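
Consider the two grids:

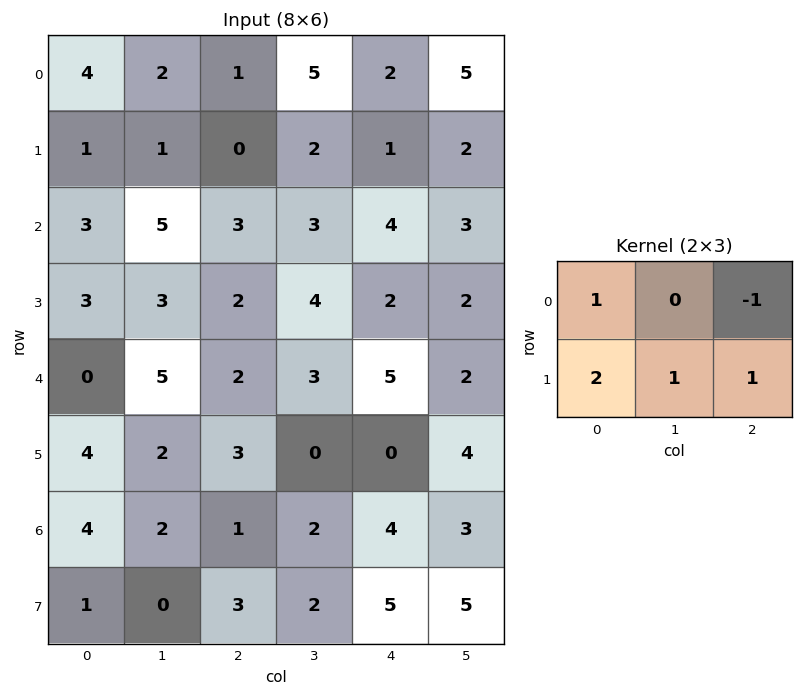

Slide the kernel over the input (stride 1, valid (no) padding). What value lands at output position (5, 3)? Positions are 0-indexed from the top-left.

The receptive field on the input at this output position is [0 0 4 / 2 4 3]. Elementwise product with the kernel and sum: 0·1 + 4·-1 + 2·2 + 4·1 + 3·1.

7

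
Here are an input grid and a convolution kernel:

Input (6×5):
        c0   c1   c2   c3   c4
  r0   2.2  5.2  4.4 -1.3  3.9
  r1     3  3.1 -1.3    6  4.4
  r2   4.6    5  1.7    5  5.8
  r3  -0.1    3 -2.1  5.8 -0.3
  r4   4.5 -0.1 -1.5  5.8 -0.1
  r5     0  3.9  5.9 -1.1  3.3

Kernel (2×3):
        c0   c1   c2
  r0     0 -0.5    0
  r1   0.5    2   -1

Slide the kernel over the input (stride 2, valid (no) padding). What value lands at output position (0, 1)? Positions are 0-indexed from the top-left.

The receptive field on the input at this output position is [4.4 -1.3 3.9 / -1.3 6 4.4]. Elementwise product with the kernel and sum: -1.3·-0.5 + -1.3·0.5 + 6·2 + 4.4·-1.

7.6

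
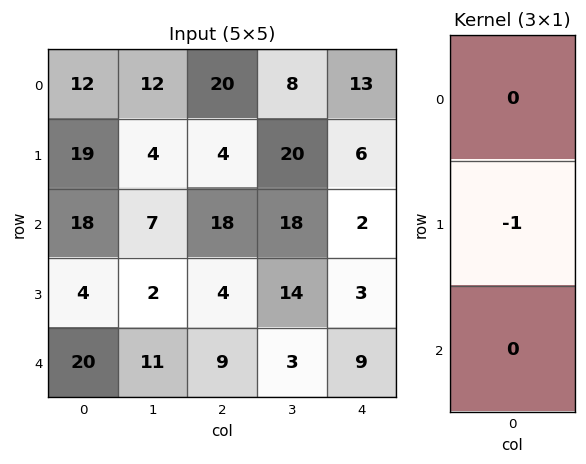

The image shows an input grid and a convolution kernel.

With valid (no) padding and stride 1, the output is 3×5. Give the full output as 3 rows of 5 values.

Output[0,0]: The receptive field on the input at this output position is [12 / 19 / 18]. Elementwise product with the kernel and sum: 19·-1.

-19 -4 -4 -20 -6
-18 -7 -18 -18 -2
-4 -2 -4 -14 -3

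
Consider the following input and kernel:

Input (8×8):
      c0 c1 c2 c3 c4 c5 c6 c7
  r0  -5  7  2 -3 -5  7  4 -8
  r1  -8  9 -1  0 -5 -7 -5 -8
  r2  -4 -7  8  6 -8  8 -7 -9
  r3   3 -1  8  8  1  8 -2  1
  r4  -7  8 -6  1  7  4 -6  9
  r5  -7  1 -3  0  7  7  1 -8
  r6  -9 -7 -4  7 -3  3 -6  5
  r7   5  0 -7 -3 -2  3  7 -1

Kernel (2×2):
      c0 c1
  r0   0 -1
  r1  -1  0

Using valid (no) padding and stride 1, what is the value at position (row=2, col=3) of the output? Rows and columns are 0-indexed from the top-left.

The receptive field on the input at this output position is [6 -8 / 8 1]. Elementwise product with the kernel and sum: -8·-1 + 8·-1.

0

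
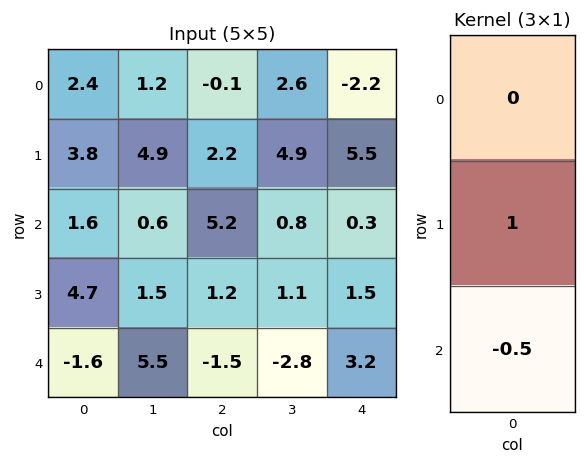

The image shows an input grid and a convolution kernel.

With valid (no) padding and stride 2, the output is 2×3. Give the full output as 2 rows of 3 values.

3 -0.4 5.35
5.5 1.95 -0.1

Output[0,0]: The receptive field on the input at this output position is [2.4 / 3.8 / 1.6]. Elementwise product with the kernel and sum: 3.8·1 + 1.6·-0.5.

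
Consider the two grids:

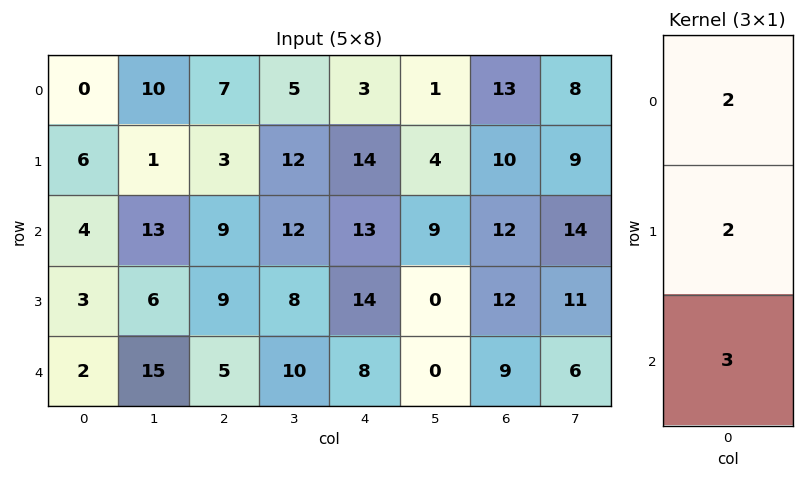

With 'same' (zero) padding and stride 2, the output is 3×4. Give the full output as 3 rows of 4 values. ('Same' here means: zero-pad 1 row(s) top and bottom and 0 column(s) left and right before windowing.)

Output[0,0]: The receptive field on the zero-padded input at this output position is [0 / 0 / 6]. Elementwise product with the kernel and sum: 0·2 + 0·2 + 6·3.
Output[0,1]: The receptive field on the zero-padded input at this output position is [0 / 7 / 3]. Elementwise product with the kernel and sum: 0·2 + 7·2 + 3·3.

18 23 48 56
29 51 96 80
10 28 44 42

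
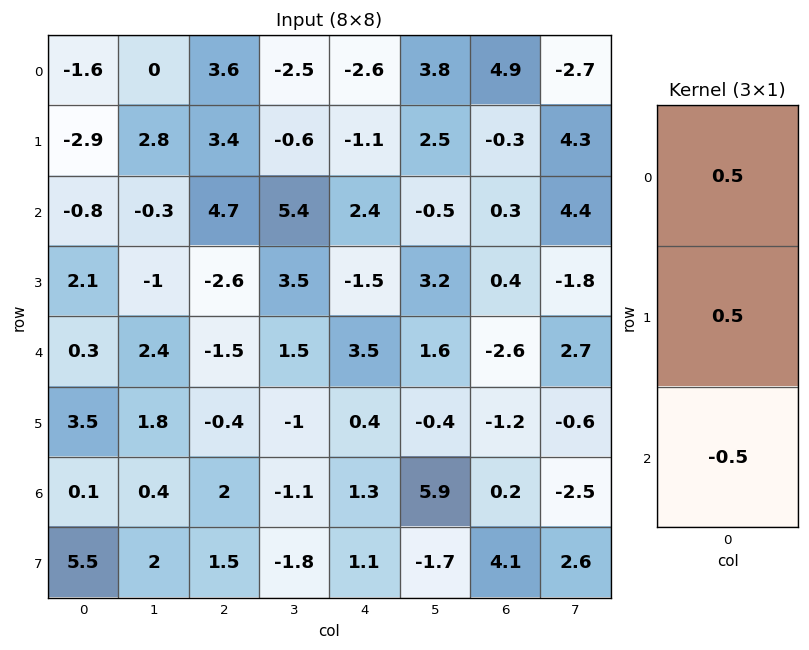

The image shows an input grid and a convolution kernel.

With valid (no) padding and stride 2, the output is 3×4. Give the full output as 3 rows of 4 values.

Output[0,0]: The receptive field on the input at this output position is [-1.6 / -2.9 / -0.8]. Elementwise product with the kernel and sum: -1.6·0.5 + -2.9·0.5 + -0.8·-0.5.

-1.85 1.15 -3.05 2.15
0.5 1.8 -1.3 1.65
1.85 -1.95 1.3 -2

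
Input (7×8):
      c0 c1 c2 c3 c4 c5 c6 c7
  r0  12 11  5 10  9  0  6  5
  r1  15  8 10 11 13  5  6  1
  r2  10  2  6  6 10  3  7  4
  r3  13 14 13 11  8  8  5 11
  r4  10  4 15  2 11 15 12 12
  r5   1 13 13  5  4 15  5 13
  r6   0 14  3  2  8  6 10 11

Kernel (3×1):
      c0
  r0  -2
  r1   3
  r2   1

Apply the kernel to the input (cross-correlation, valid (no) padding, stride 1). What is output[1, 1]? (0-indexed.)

4

The receptive field on the input at this output position is [8 / 2 / 14]. Elementwise product with the kernel and sum: 8·-2 + 2·3 + 14·1.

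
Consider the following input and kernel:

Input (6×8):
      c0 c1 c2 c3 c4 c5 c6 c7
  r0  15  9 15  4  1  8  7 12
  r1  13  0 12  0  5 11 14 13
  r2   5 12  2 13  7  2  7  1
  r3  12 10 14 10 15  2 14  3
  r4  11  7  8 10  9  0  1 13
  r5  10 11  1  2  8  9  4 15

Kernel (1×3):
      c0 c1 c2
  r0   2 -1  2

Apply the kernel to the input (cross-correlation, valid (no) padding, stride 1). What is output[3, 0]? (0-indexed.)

The receptive field on the input at this output position is [12 10 14]. Elementwise product with the kernel and sum: 12·2 + 10·-1 + 14·2.

42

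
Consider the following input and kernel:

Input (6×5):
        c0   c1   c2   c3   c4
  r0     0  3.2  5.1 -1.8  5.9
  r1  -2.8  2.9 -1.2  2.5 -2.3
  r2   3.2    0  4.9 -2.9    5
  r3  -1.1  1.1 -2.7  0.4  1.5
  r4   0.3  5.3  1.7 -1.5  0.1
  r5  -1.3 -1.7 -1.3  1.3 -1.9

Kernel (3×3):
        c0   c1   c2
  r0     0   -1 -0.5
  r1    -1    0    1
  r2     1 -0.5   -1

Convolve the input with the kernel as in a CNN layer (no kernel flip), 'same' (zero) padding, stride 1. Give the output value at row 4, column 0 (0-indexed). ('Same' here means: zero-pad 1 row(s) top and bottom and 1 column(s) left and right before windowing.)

8.2

The receptive field on the zero-padded input at this output position is [0 -1.1 1.1 / 0 0.3 5.3 / 0 -1.3 -1.7]. Elementwise product with the kernel and sum: -1.1·-1 + 1.1·-0.5 + 0·-1 + 5.3·1 + 0·1 + -1.3·-0.5 + -1.7·-1.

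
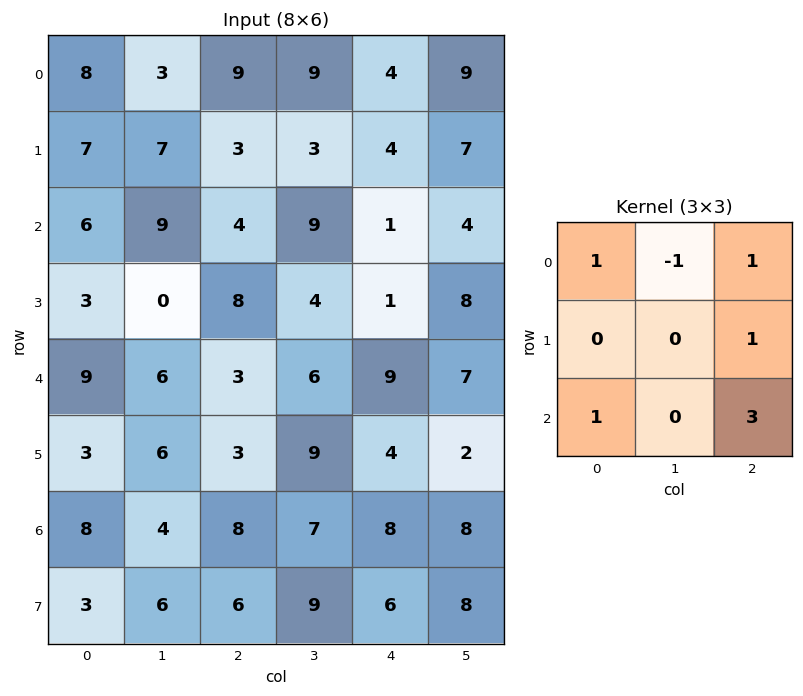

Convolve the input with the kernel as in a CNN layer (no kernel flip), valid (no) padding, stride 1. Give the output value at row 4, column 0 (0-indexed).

The receptive field on the input at this output position is [9 6 3 / 3 6 3 / 8 4 8]. Elementwise product with the kernel and sum: 9·1 + 6·-1 + 3·1 + 3·1 + 8·1 + 8·3.

41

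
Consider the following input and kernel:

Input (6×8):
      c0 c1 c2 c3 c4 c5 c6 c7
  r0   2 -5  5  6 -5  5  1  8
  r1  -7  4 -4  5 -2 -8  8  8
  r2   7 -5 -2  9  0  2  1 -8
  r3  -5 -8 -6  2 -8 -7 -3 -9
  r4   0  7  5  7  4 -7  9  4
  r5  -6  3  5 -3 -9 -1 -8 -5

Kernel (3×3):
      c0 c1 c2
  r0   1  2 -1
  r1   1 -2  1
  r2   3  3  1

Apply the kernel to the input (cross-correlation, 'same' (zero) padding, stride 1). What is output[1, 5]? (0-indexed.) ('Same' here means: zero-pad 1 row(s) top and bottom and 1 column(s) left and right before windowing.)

The receptive field on the zero-padded input at this output position is [-5 5 1 / -2 -8 8 / 0 2 1]. Elementwise product with the kernel and sum: -5·1 + 5·2 + 1·-1 + -2·1 + -8·-2 + 8·1 + 0·3 + 2·3 + 1·1.

33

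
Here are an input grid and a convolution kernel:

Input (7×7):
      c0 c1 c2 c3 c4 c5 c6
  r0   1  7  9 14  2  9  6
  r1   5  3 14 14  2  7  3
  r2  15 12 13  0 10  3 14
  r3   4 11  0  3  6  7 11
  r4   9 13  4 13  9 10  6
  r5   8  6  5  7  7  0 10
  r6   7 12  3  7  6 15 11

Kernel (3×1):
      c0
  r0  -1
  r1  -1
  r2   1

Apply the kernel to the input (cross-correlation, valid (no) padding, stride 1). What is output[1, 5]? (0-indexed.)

-3

The receptive field on the input at this output position is [7 / 3 / 7]. Elementwise product with the kernel and sum: 7·-1 + 3·-1 + 7·1.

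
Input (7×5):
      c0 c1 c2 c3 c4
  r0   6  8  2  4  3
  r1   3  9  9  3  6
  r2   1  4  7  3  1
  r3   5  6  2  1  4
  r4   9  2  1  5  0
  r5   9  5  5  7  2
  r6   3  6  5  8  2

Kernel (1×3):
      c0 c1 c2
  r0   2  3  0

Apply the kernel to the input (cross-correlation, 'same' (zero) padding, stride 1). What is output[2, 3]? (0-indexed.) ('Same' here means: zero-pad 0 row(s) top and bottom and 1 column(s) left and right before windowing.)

23

The receptive field on the zero-padded input at this output position is [7 3 1]. Elementwise product with the kernel and sum: 7·2 + 3·3.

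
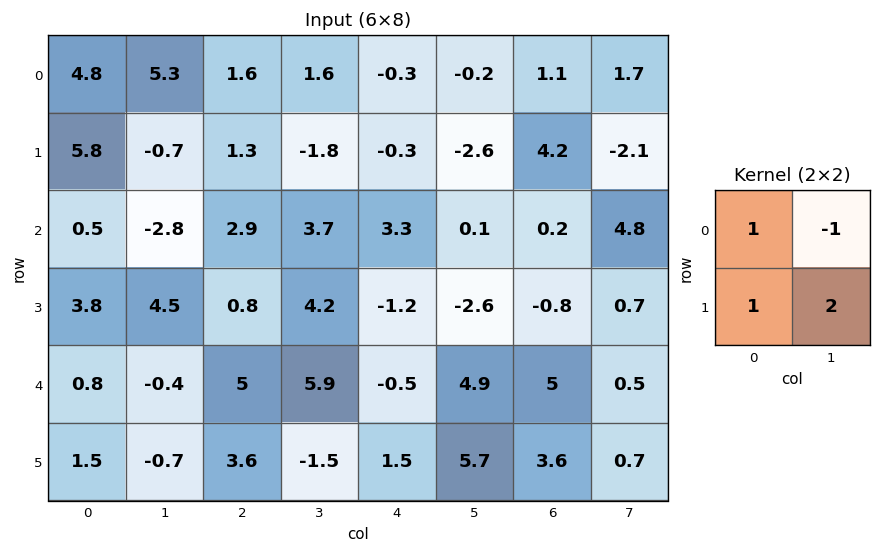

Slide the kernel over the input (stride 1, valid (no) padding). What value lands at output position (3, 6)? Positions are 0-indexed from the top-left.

4.5

The receptive field on the input at this output position is [-0.8 0.7 / 5 0.5]. Elementwise product with the kernel and sum: -0.8·1 + 0.7·-1 + 5·1 + 0.5·2.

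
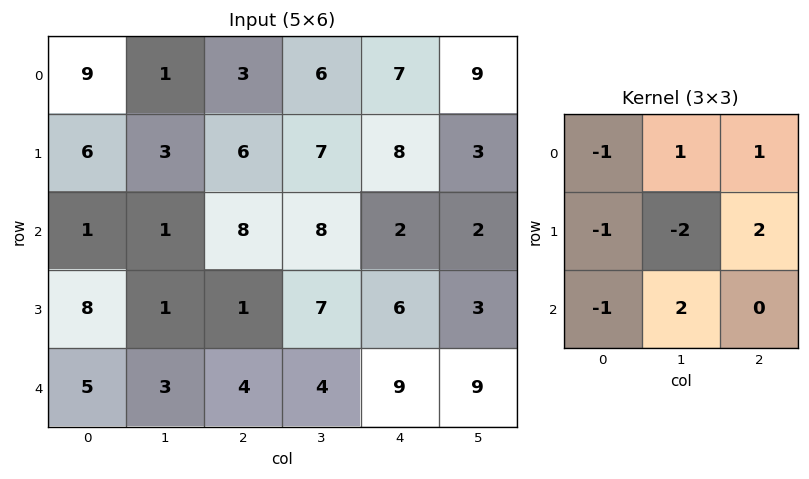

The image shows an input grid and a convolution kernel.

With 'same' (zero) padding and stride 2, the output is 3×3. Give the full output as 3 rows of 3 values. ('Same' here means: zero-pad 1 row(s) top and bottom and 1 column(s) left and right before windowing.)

-4 14 7
25 10 1
5 4 -2

Output[0,0]: The receptive field on the zero-padded input at this output position is [0 0 0 / 0 9 1 / 0 6 3]. Elementwise product with the kernel and sum: 0·-1 + 0·1 + 0·1 + 0·-1 + 9·-2 + 1·2 + 0·-1 + 6·2.
Output[0,1]: The receptive field on the zero-padded input at this output position is [0 0 0 / 1 3 6 / 3 6 7]. Elementwise product with the kernel and sum: 0·-1 + 0·1 + 0·1 + 1·-1 + 3·-2 + 6·2 + 3·-1 + 6·2.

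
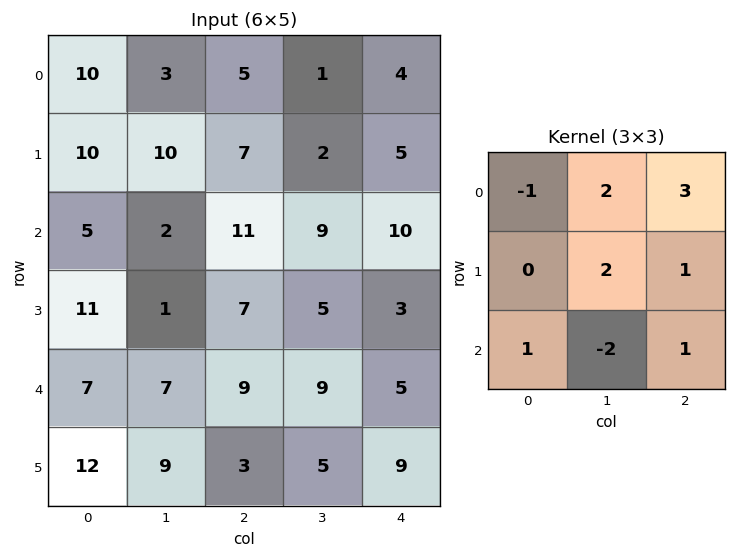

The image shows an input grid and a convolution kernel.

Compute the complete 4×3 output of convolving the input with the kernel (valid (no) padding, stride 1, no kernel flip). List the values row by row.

Output[0,0]: The receptive field on the input at this output position is [10 3 5 / 10 10 7 / 5 2 11]. Elementwise product with the kernel and sum: 10·-1 + 3·2 + 5·3 + 10·2 + 7·1 + 5·1 + 2·-2 + 11·1.
Output[0,1]: The receptive field on the input at this output position is [3 5 1 / 10 7 2 / 2 11 9]. Elementwise product with the kernel and sum: 3·-1 + 5·2 + 1·3 + 7·2 + 2·1 + 2·1 + 11·-2 + 9·1.

50 15 21
62 33 40
43 64 46
32 63 37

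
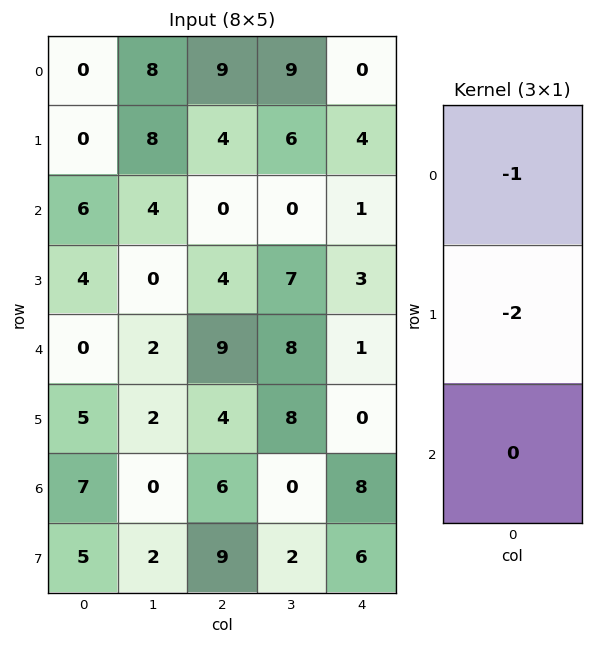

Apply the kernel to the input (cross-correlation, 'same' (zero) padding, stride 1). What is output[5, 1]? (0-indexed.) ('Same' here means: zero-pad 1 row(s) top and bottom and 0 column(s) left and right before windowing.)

-6

The receptive field on the zero-padded input at this output position is [2 / 2 / 0]. Elementwise product with the kernel and sum: 2·-1 + 2·-2.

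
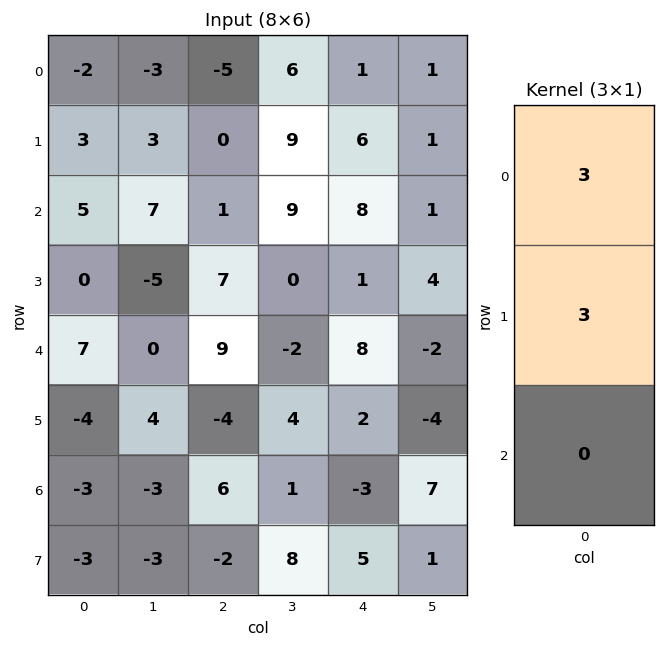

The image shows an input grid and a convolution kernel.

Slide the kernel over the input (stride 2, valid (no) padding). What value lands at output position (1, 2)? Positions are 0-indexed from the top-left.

27

The receptive field on the input at this output position is [8 / 1 / 8]. Elementwise product with the kernel and sum: 8·3 + 1·3.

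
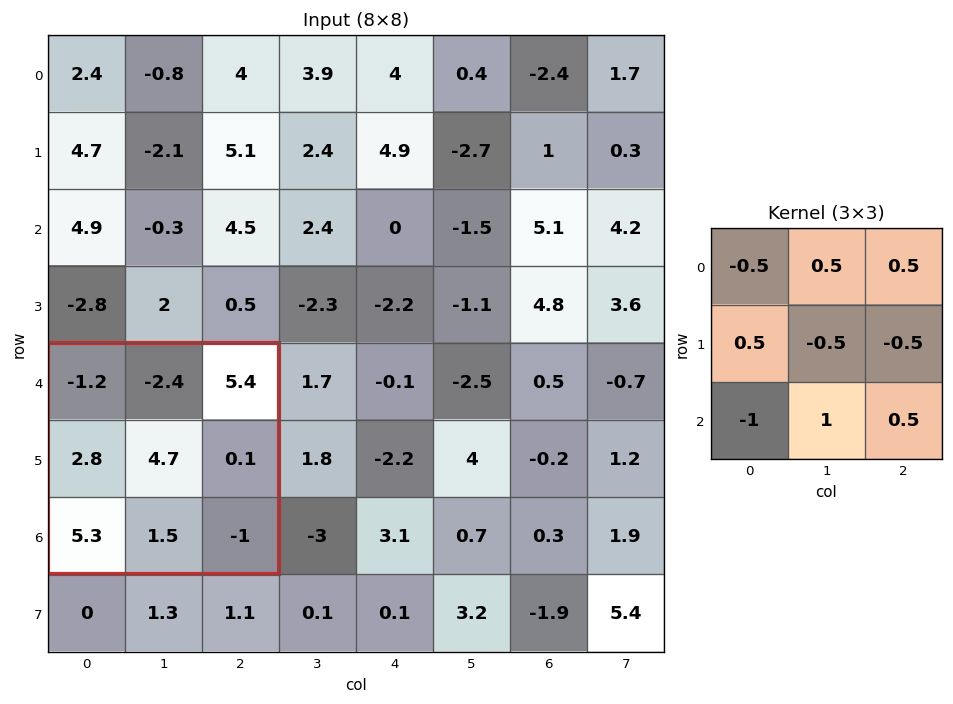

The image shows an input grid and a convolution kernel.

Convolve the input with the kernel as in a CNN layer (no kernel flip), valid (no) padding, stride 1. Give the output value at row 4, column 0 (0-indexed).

-3.2

The receptive field on the input at this output position is [-1.2 -2.4 5.4 / 2.8 4.7 0.1 / 5.3 1.5 -1]. Elementwise product with the kernel and sum: -1.2·-0.5 + -2.4·0.5 + 5.4·0.5 + 2.8·0.5 + 4.7·-0.5 + 0.1·-0.5 + 5.3·-1 + 1.5·1 + -1·0.5.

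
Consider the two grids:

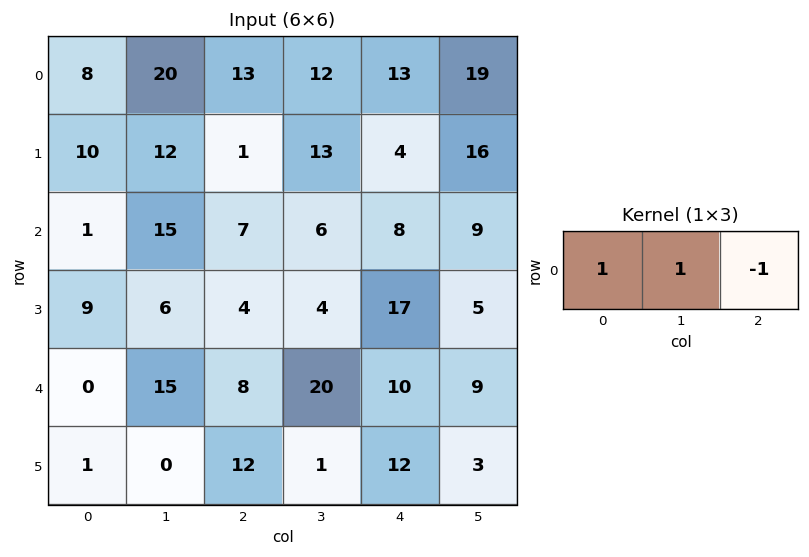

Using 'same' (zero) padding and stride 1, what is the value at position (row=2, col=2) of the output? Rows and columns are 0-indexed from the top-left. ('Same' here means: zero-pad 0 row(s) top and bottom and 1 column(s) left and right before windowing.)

16

The receptive field on the zero-padded input at this output position is [15 7 6]. Elementwise product with the kernel and sum: 15·1 + 7·1 + 6·-1.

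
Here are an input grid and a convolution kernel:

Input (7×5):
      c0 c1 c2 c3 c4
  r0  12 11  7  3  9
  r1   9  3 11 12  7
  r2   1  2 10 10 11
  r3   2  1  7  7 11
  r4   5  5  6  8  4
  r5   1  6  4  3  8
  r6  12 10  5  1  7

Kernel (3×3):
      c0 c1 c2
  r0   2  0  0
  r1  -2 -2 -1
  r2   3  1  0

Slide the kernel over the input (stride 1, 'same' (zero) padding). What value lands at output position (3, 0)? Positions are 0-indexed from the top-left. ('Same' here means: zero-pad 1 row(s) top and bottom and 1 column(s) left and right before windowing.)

The receptive field on the zero-padded input at this output position is [0 1 2 / 0 2 1 / 0 5 5]. Elementwise product with the kernel and sum: 0·2 + 0·-2 + 2·-2 + 1·-1 + 0·3 + 5·1.

0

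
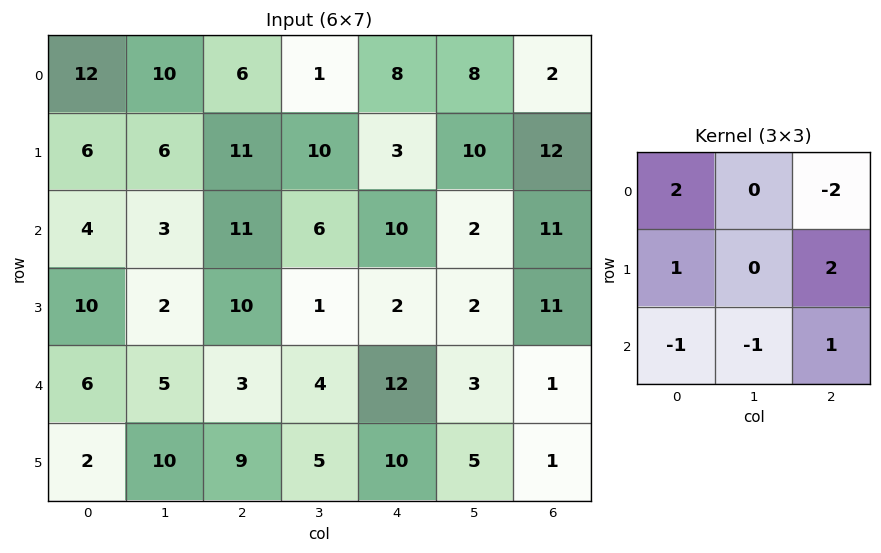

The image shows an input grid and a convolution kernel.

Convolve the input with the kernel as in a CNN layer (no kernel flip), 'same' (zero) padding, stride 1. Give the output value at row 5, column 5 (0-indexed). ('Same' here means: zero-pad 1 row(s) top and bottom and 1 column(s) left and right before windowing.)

34

The receptive field on the zero-padded input at this output position is [12 3 1 / 10 5 1 / 0 0 0]. Elementwise product with the kernel and sum: 12·2 + 1·-2 + 10·1 + 1·2 + 0·-1 + 0·-1 + 0·1.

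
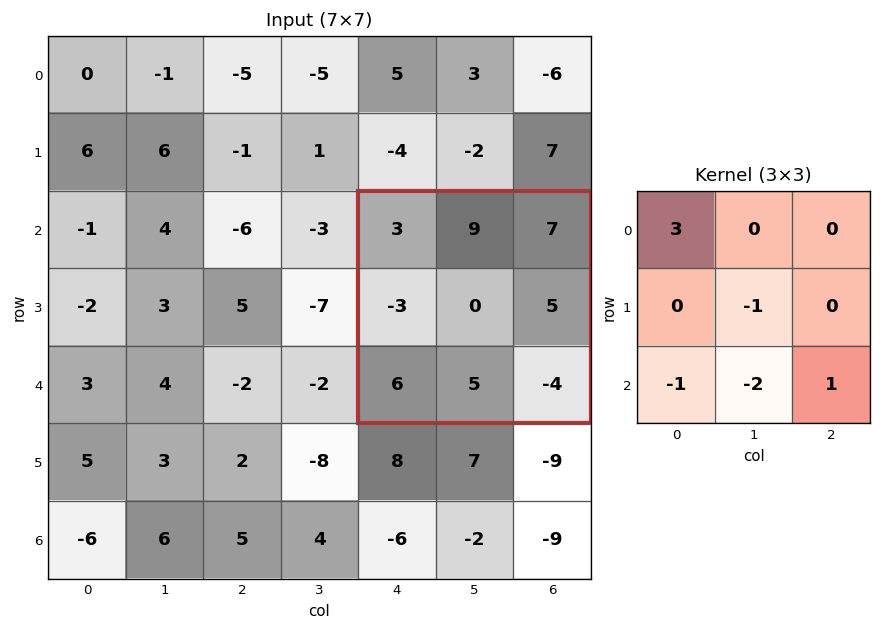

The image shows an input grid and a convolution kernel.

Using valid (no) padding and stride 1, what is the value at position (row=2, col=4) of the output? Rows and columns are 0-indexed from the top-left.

The receptive field on the input at this output position is [3 9 7 / -3 0 5 / 6 5 -4]. Elementwise product with the kernel and sum: 3·3 + 0·-1 + 6·-1 + 5·-2 + -4·1.

-11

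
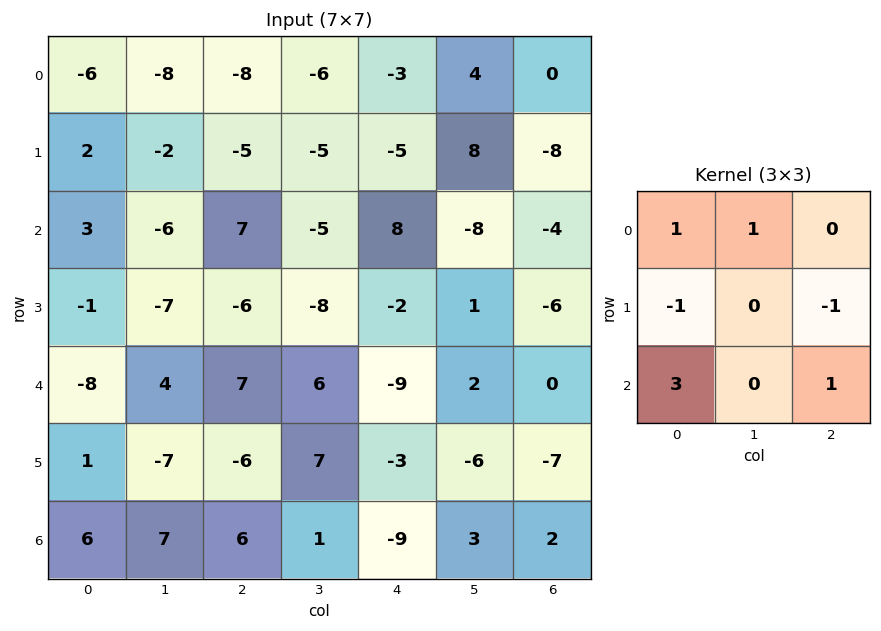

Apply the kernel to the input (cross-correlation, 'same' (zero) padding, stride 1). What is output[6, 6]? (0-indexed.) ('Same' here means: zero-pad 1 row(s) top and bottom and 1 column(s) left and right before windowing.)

-16

The receptive field on the zero-padded input at this output position is [-6 -7 0 / 3 2 0 / 0 0 0]. Elementwise product with the kernel and sum: -6·1 + -7·1 + 3·-1 + 0·-1 + 0·3 + 0·1.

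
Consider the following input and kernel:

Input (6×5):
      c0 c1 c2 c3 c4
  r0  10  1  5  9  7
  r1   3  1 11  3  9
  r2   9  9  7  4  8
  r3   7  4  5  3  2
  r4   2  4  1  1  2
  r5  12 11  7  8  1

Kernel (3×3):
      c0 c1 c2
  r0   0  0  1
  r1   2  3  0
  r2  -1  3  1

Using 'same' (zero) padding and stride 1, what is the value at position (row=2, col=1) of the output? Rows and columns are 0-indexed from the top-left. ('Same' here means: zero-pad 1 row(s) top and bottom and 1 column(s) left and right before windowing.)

The receptive field on the zero-padded input at this output position is [3 1 11 / 9 9 7 / 7 4 5]. Elementwise product with the kernel and sum: 11·1 + 9·2 + 9·3 + 7·-1 + 4·3 + 5·1.

66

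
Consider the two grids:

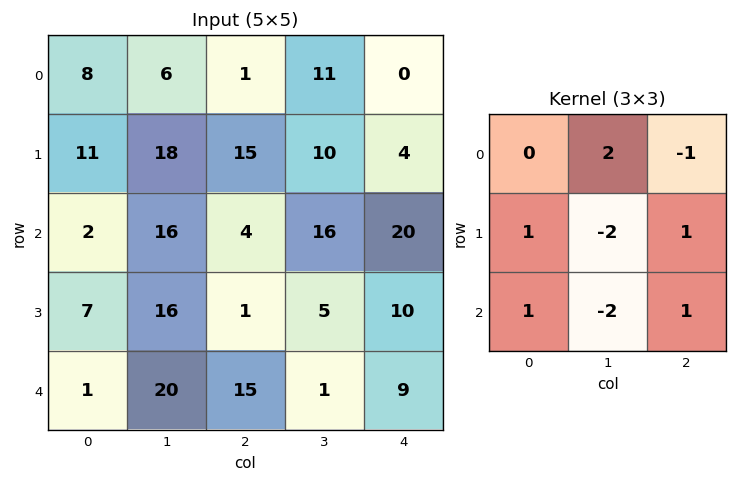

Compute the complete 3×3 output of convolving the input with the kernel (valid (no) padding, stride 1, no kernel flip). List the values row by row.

Output[0,0]: The receptive field on the input at this output position is [8 6 1 / 11 18 15 / 2 16 4]. Elementwise product with the kernel and sum: 6·2 + 1·-1 + 11·1 + 18·-2 + 15·1 + 2·1 + 16·-2 + 4·1.

-25 13 13
-29 63 9
-20 2 35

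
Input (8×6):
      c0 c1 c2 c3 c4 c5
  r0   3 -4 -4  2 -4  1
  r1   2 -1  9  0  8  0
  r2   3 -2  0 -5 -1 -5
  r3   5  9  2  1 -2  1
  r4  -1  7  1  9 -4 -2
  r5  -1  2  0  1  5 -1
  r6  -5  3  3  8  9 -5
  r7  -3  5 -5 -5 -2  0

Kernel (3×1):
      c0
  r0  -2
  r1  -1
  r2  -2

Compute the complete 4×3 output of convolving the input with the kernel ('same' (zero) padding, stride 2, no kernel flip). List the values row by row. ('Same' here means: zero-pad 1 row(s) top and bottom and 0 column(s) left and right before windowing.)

Output[0,0]: The receptive field on the zero-padded input at this output position is [0 / 3 / 2]. Elementwise product with the kernel and sum: 0·-2 + 3·-1 + 2·-2.

-7 -14 -12
-17 -22 -11
-7 -5 -2
13 7 -15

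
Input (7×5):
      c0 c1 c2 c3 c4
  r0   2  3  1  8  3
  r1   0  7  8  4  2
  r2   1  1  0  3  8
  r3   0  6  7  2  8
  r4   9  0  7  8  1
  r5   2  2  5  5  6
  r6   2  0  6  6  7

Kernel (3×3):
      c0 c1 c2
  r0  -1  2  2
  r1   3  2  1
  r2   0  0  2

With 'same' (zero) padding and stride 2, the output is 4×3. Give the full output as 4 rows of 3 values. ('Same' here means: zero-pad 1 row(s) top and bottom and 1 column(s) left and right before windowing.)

Output[0,0]: The receptive field on the zero-padded input at this output position is [0 0 0 / 0 2 3 / 0 0 7]. Elementwise product with the kernel and sum: 0·-1 + 0·2 + 0·2 + 0·3 + 2·2 + 3·1 + 7·2.
Output[0,1]: The receptive field on the zero-padded input at this output position is [0 0 0 / 3 1 8 / 7 8 4]. Elementwise product with the kernel and sum: 0·-1 + 0·2 + 0·2 + 3·3 + 1·2 + 8·1 + 4·2.

21 27 30
29 27 25
34 44 40
12 36 39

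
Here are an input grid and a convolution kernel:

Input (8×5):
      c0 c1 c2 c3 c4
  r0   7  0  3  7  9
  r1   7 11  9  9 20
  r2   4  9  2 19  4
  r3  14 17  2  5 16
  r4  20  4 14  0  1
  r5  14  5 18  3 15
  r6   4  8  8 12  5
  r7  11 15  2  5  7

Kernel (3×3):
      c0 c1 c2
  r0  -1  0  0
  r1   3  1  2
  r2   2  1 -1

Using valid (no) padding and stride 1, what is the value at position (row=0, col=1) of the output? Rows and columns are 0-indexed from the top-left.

The receptive field on the input at this output position is [0 3 7 / 11 9 9 / 9 2 19]. Elementwise product with the kernel and sum: 0·-1 + 11·3 + 9·1 + 9·2 + 9·2 + 2·1 + 19·-1.

61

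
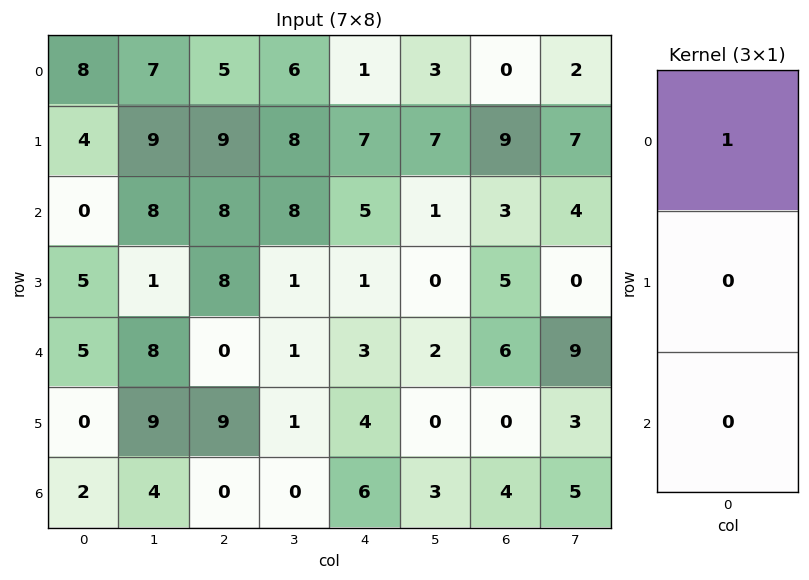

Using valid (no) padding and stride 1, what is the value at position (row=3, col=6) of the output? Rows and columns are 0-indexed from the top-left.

5

The receptive field on the input at this output position is [5 / 6 / 0]. Elementwise product with the kernel and sum: 5·1.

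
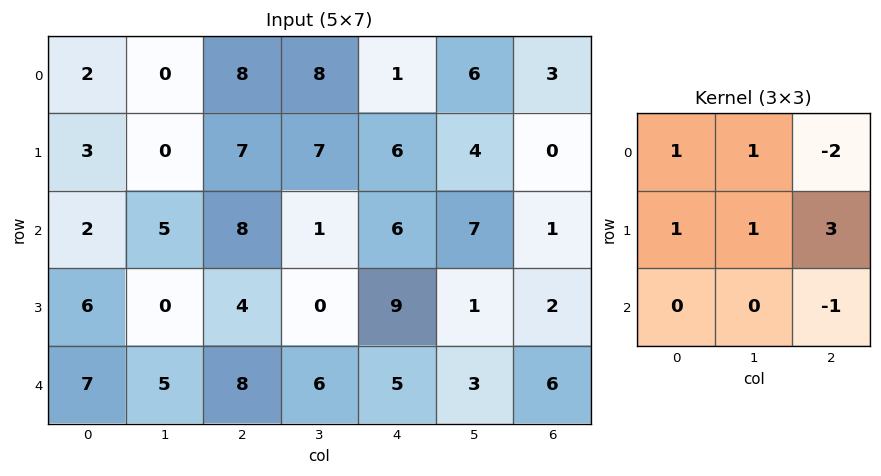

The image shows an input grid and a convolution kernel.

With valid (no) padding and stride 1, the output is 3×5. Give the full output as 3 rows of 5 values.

2 19 40 15 10
16 9 20 32 24
1 9 23 2 21

Output[0,0]: The receptive field on the input at this output position is [2 0 8 / 3 0 7 / 2 5 8]. Elementwise product with the kernel and sum: 2·1 + 0·1 + 8·-2 + 3·1 + 0·1 + 7·3 + 8·-1.
Output[0,1]: The receptive field on the input at this output position is [0 8 8 / 0 7 7 / 5 8 1]. Elementwise product with the kernel and sum: 0·1 + 8·1 + 8·-2 + 0·1 + 7·1 + 7·3 + 1·-1.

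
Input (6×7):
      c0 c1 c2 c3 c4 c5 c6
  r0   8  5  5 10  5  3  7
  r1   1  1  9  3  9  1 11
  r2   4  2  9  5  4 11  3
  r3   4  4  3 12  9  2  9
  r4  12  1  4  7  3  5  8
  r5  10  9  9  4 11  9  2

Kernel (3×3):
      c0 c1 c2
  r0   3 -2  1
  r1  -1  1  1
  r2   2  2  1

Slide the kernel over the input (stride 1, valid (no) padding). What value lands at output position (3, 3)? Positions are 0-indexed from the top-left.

60

The receptive field on the input at this output position is [12 9 2 / 7 3 5 / 4 11 9]. Elementwise product with the kernel and sum: 12·3 + 9·-2 + 2·1 + 7·-1 + 3·1 + 5·1 + 4·2 + 11·2 + 9·1.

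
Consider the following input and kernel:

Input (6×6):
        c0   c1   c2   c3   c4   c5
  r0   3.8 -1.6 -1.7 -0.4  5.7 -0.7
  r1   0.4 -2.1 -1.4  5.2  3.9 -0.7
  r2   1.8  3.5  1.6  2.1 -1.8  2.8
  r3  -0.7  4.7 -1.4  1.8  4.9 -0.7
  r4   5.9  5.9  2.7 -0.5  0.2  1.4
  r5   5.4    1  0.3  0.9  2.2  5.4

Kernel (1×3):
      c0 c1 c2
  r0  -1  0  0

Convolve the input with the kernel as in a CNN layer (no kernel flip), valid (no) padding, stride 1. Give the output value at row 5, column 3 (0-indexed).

The receptive field on the input at this output position is [0.9 2.2 5.4]. Elementwise product with the kernel and sum: 0.9·-1.

-0.9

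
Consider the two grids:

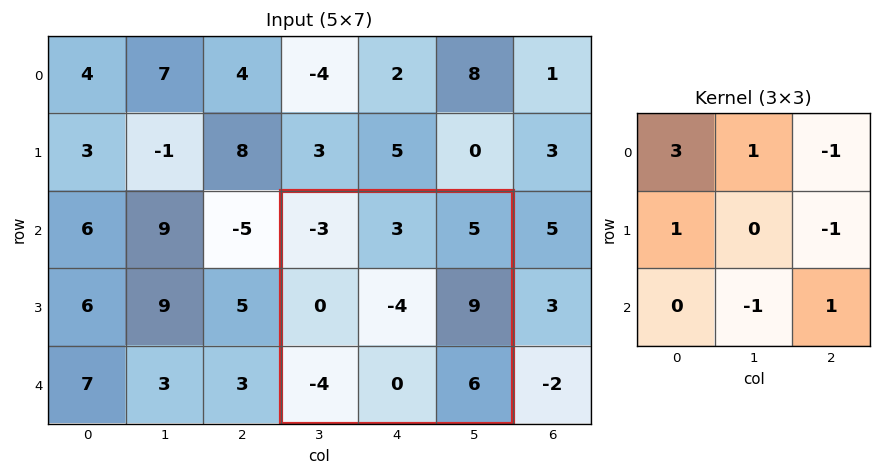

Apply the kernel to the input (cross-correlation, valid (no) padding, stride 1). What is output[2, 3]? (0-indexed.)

The receptive field on the input at this output position is [-3 3 5 / 0 -4 9 / -4 0 6]. Elementwise product with the kernel and sum: -3·3 + 3·1 + 5·-1 + 0·1 + 9·-1 + 0·-1 + 6·1.

-14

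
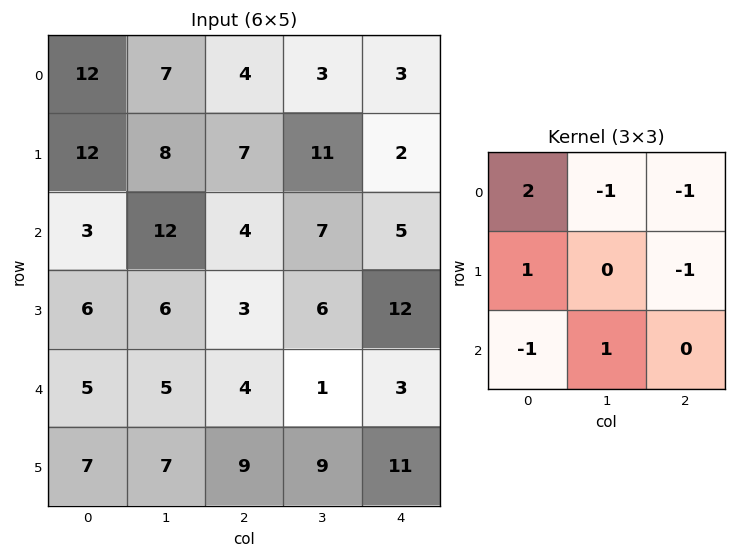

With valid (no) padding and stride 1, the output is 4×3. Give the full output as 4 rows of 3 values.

Output[0,0]: The receptive field on the input at this output position is [12 7 4 / 12 8 7 / 3 12 4]. Elementwise product with the kernel and sum: 12·2 + 7·-1 + 4·-1 + 12·1 + 7·-1 + 3·-1 + 12·1.

27 -4 10
8 0 3
-7 12 -16
4 9 -11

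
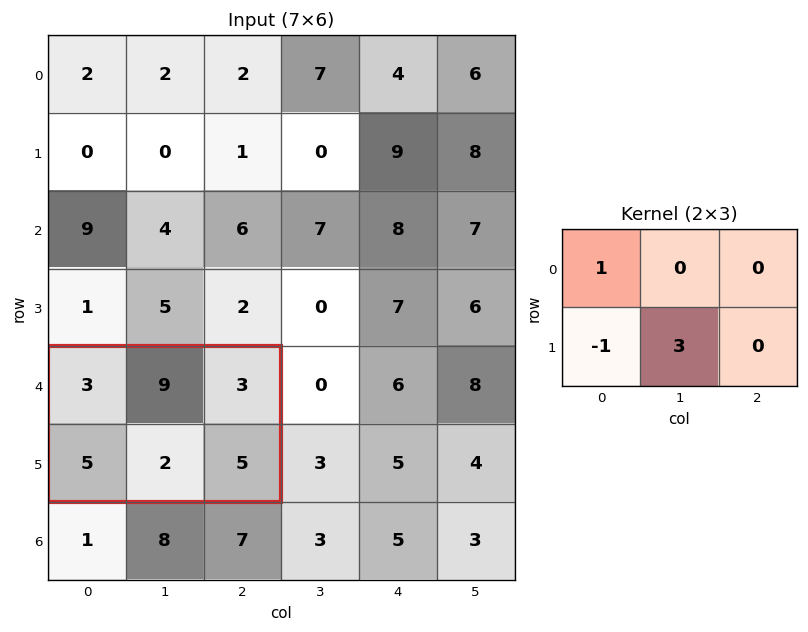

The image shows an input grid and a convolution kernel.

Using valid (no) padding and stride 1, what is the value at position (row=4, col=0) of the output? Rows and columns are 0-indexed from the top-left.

The receptive field on the input at this output position is [3 9 3 / 5 2 5]. Elementwise product with the kernel and sum: 3·1 + 5·-1 + 2·3.

4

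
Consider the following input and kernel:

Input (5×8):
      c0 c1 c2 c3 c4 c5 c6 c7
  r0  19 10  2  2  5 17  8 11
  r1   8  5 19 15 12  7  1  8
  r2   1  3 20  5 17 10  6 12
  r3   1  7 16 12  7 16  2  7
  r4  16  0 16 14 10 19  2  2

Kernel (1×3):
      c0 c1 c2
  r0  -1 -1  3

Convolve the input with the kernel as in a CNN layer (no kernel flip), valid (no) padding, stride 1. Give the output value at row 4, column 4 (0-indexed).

The receptive field on the input at this output position is [10 19 2]. Elementwise product with the kernel and sum: 10·-1 + 19·-1 + 2·3.

-23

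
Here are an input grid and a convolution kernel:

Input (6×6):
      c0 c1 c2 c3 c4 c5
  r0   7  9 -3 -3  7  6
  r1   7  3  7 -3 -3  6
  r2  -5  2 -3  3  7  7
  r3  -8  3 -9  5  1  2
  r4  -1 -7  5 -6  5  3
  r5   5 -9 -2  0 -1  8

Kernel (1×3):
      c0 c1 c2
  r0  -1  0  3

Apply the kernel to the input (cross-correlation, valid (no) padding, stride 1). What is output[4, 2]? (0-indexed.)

The receptive field on the input at this output position is [5 -6 5]. Elementwise product with the kernel and sum: 5·-1 + 5·3.

10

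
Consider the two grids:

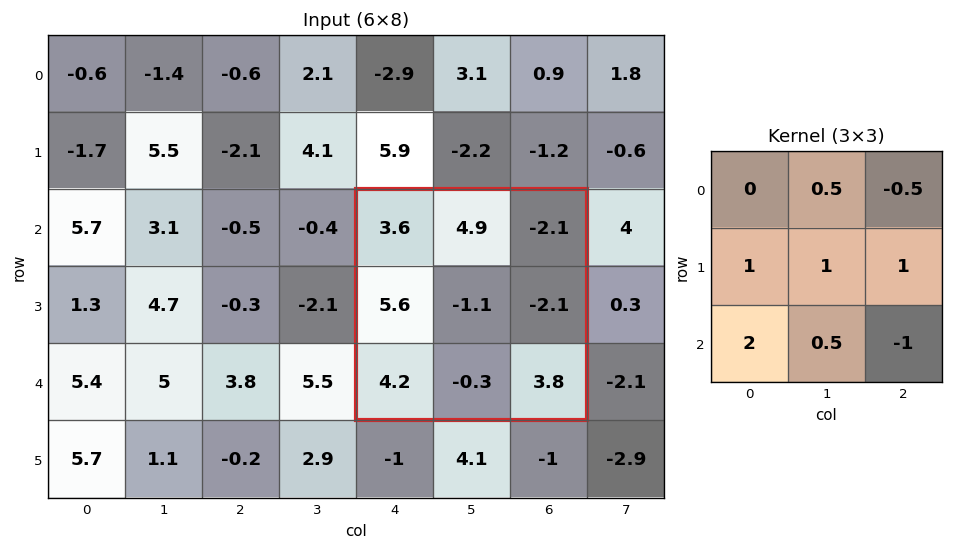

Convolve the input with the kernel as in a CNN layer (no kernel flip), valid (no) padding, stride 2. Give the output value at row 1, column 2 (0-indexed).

10.35

The receptive field on the input at this output position is [3.6 4.9 -2.1 / 5.6 -1.1 -2.1 / 4.2 -0.3 3.8]. Elementwise product with the kernel and sum: 4.9·0.5 + -2.1·-0.5 + 5.6·1 + -1.1·1 + -2.1·1 + 4.2·2 + -0.3·0.5 + 3.8·-1.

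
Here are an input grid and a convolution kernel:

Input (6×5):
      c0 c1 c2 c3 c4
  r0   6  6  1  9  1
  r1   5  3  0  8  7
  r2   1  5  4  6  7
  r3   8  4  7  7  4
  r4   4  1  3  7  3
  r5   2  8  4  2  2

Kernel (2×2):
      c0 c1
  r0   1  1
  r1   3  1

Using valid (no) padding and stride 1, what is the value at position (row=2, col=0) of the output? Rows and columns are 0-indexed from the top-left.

34

The receptive field on the input at this output position is [1 5 / 8 4]. Elementwise product with the kernel and sum: 1·1 + 5·1 + 8·3 + 4·1.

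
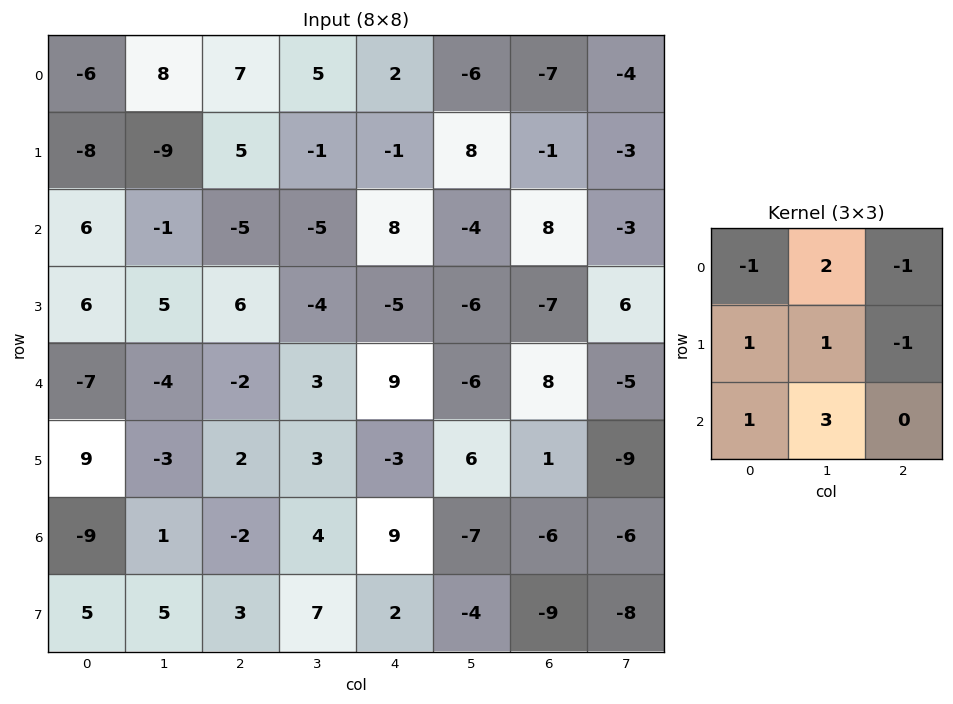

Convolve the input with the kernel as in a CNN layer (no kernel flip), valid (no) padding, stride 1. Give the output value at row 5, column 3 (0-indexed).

18

The receptive field on the input at this output position is [3 -3 6 / 4 9 -7 / 7 2 -4]. Elementwise product with the kernel and sum: 3·-1 + -3·2 + 6·-1 + 4·1 + 9·1 + -7·-1 + 7·1 + 2·3.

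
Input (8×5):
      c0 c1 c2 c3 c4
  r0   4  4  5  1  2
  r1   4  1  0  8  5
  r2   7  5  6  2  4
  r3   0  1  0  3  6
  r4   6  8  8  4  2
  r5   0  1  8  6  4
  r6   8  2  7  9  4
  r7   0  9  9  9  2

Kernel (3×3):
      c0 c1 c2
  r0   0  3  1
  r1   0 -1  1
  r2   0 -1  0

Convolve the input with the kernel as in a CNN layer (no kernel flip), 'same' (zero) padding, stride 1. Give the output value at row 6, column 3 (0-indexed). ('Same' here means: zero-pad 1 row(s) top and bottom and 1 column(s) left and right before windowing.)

8

The receptive field on the zero-padded input at this output position is [8 6 4 / 7 9 4 / 9 9 2]. Elementwise product with the kernel and sum: 6·3 + 4·1 + 9·-1 + 4·1 + 9·-1.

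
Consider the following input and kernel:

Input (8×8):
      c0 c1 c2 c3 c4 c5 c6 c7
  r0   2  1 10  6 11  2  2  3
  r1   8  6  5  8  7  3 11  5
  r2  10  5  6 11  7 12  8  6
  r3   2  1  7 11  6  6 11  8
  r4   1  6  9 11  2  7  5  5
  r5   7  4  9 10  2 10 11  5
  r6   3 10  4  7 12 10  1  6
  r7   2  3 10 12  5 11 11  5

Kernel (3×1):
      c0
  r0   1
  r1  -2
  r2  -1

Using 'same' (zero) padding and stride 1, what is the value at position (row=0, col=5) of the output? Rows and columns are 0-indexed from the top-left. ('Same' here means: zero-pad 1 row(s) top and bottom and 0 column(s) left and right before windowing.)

The receptive field on the zero-padded input at this output position is [0 / 2 / 3]. Elementwise product with the kernel and sum: 0·1 + 2·-2 + 3·-1.

-7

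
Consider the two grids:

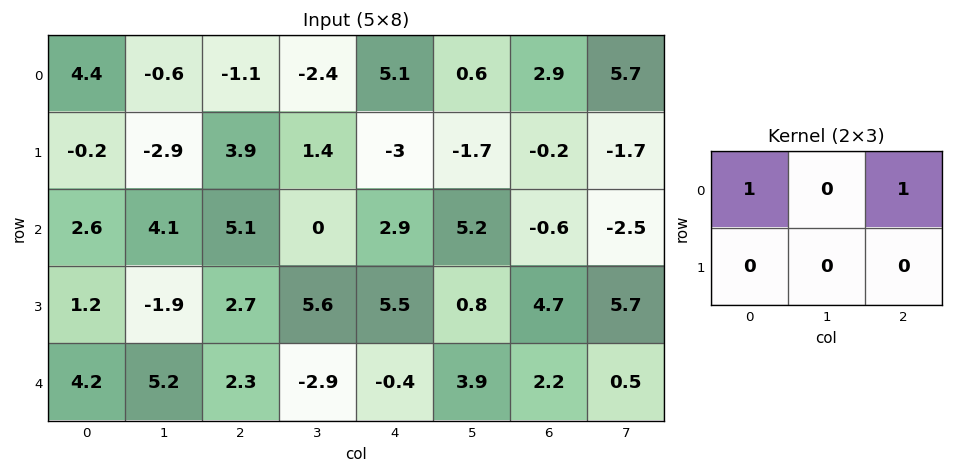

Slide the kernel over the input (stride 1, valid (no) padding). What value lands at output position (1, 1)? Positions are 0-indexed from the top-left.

-1.5

The receptive field on the input at this output position is [-2.9 3.9 1.4 / 4.1 5.1 0]. Elementwise product with the kernel and sum: -2.9·1 + 1.4·1.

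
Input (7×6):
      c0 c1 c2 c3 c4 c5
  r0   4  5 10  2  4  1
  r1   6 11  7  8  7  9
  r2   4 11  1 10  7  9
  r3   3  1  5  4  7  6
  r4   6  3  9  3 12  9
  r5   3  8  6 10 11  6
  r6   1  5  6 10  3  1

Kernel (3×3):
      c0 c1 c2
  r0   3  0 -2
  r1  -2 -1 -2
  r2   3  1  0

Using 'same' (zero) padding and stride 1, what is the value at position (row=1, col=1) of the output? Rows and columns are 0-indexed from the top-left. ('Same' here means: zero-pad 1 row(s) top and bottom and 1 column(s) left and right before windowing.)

-22

The receptive field on the zero-padded input at this output position is [4 5 10 / 6 11 7 / 4 11 1]. Elementwise product with the kernel and sum: 4·3 + 10·-2 + 6·-2 + 11·-1 + 7·-2 + 4·3 + 11·1.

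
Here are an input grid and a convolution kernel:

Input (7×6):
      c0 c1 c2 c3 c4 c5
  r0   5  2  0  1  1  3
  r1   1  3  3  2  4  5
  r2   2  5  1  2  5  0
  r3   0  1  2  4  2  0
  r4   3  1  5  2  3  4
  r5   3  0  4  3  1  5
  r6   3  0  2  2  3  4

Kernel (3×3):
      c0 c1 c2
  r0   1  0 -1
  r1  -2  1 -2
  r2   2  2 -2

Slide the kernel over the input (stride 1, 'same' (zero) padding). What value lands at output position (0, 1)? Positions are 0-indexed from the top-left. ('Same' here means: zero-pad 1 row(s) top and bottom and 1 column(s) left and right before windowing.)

-6

The receptive field on the zero-padded input at this output position is [0 0 0 / 5 2 0 / 1 3 3]. Elementwise product with the kernel and sum: 0·1 + 0·-1 + 5·-2 + 2·1 + 0·-2 + 1·2 + 3·2 + 3·-2.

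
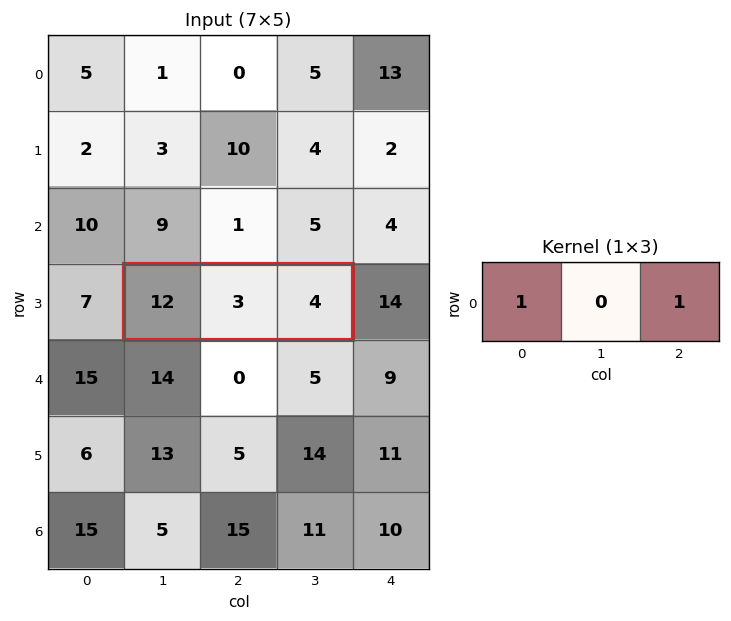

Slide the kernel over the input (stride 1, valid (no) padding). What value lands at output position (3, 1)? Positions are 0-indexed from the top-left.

16

The receptive field on the input at this output position is [12 3 4]. Elementwise product with the kernel and sum: 12·1 + 4·1.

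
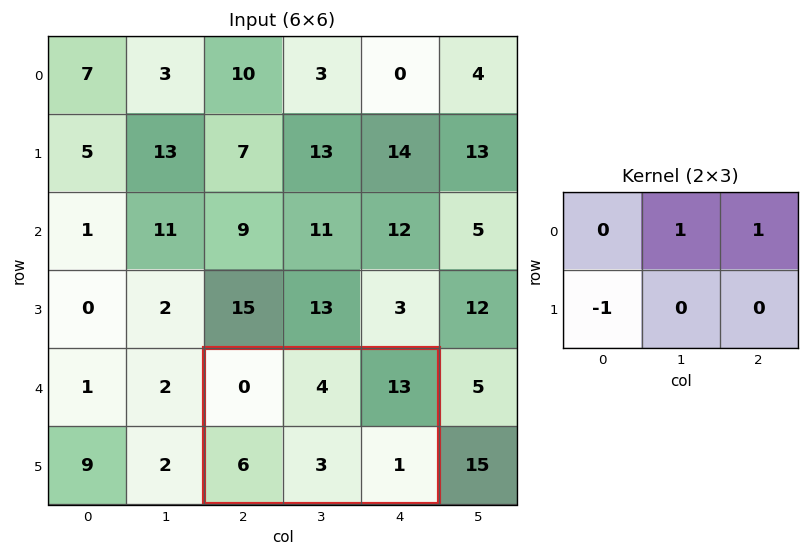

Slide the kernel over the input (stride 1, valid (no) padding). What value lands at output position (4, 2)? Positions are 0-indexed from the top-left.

11

The receptive field on the input at this output position is [0 4 13 / 6 3 1]. Elementwise product with the kernel and sum: 4·1 + 13·1 + 6·-1.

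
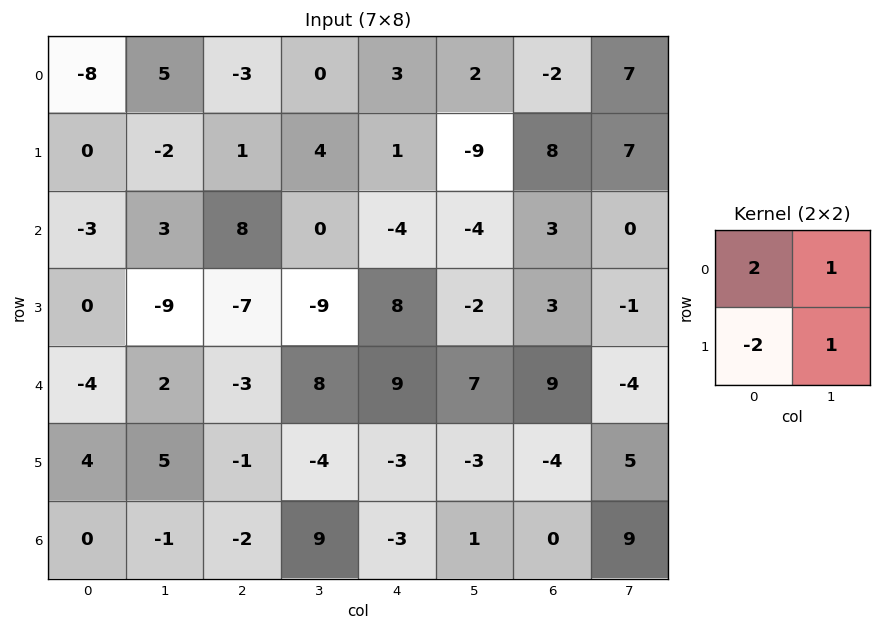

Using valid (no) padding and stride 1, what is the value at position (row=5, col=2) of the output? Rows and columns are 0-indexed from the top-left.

7

The receptive field on the input at this output position is [-1 -4 / -2 9]. Elementwise product with the kernel and sum: -1·2 + -4·1 + -2·-2 + 9·1.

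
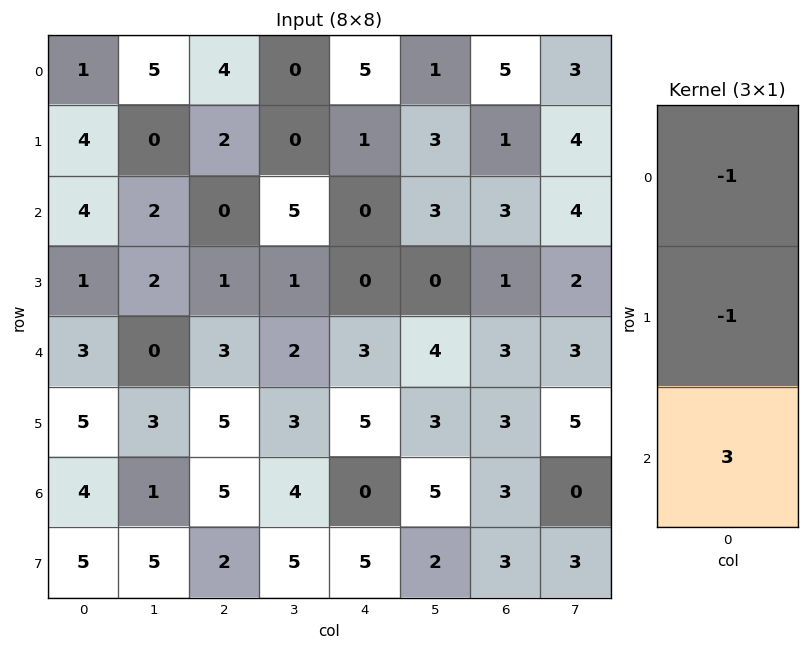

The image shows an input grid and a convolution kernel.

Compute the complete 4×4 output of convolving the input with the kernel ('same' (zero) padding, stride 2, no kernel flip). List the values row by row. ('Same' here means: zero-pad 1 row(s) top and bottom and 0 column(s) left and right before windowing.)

11 2 -2 -2
-5 1 -1 -1
11 11 12 5
6 -4 10 3

Output[0,0]: The receptive field on the zero-padded input at this output position is [0 / 1 / 4]. Elementwise product with the kernel and sum: 0·-1 + 1·-1 + 4·3.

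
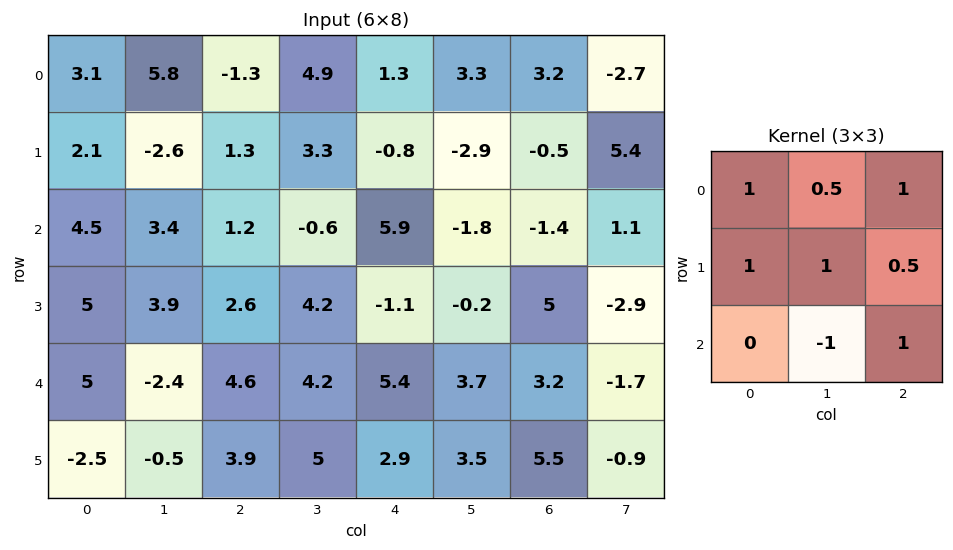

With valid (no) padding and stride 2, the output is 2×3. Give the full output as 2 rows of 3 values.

Output[0,0]: The receptive field on the input at this output position is [3.1 5.8 -1.3 / 2.1 -2.6 1.3 / 4.5 3.4 1.2]. Elementwise product with the kernel and sum: 3.1·1 + 5.8·0.5 + -1.3·1 + 2.1·1 + -2.6·1 + 1.3·0.5 + 3.4·-1 + 1.2·1.

2.65 13.15 2.6
24.6 14.25 4.3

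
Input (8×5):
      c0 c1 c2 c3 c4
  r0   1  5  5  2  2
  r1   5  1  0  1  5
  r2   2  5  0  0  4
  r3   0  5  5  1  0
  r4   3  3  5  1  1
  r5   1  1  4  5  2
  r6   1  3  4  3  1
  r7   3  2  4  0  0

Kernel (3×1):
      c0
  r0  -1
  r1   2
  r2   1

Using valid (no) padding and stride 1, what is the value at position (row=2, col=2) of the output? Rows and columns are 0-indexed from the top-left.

15

The receptive field on the input at this output position is [0 / 5 / 5]. Elementwise product with the kernel and sum: 0·-1 + 5·2 + 5·1.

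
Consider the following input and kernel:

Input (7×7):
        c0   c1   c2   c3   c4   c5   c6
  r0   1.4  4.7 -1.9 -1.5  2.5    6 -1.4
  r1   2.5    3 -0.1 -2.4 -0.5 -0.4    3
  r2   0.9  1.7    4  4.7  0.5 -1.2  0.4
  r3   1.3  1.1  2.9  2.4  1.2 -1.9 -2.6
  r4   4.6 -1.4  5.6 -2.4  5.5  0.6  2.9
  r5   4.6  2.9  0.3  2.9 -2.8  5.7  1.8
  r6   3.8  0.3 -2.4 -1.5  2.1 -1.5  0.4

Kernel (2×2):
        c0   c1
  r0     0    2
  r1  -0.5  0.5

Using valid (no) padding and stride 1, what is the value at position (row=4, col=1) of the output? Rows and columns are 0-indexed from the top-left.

9.9

The receptive field on the input at this output position is [-1.4 5.6 / 2.9 0.3]. Elementwise product with the kernel and sum: 5.6·2 + 2.9·-0.5 + 0.3·0.5.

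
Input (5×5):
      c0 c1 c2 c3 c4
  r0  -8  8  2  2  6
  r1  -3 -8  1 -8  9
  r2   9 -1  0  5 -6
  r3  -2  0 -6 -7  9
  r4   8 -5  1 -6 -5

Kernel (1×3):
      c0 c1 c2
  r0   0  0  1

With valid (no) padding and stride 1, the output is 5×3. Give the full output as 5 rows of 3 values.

2 2 6
1 -8 9
0 5 -6
-6 -7 9
1 -6 -5

Output[0,0]: The receptive field on the input at this output position is [-8 8 2]. Elementwise product with the kernel and sum: 2·1.
Output[0,1]: The receptive field on the input at this output position is [8 2 2]. Elementwise product with the kernel and sum: 2·1.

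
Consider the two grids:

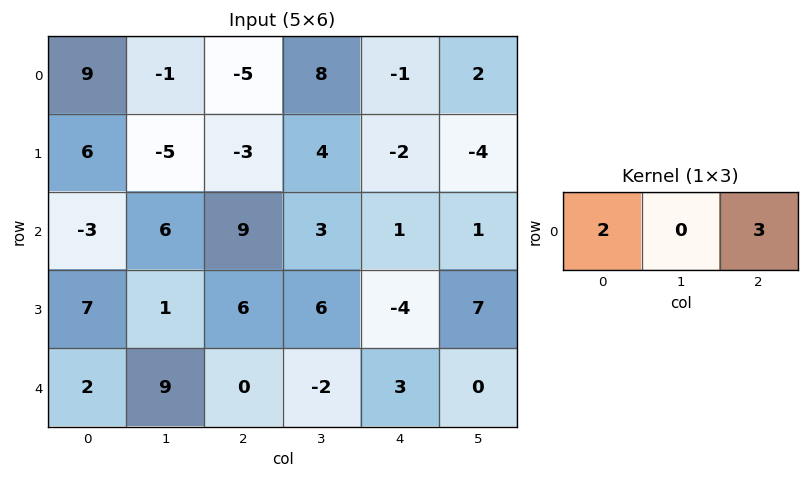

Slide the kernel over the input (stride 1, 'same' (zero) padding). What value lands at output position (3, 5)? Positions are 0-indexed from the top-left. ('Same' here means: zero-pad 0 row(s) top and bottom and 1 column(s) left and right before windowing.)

The receptive field on the zero-padded input at this output position is [-4 7 0]. Elementwise product with the kernel and sum: -4·2 + 0·3.

-8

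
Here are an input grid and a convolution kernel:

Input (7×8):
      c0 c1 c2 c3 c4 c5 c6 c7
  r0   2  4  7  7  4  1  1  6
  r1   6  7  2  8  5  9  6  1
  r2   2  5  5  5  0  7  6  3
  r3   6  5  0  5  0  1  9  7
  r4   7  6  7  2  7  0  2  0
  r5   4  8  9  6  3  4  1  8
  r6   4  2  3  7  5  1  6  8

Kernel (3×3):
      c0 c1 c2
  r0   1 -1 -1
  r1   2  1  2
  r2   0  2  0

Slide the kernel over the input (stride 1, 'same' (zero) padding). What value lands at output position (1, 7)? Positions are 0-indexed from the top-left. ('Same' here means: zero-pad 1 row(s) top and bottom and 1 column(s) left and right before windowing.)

14

The receptive field on the zero-padded input at this output position is [1 6 0 / 6 1 0 / 6 3 0]. Elementwise product with the kernel and sum: 1·1 + 6·-1 + 0·-1 + 6·2 + 1·1 + 0·2 + 3·2.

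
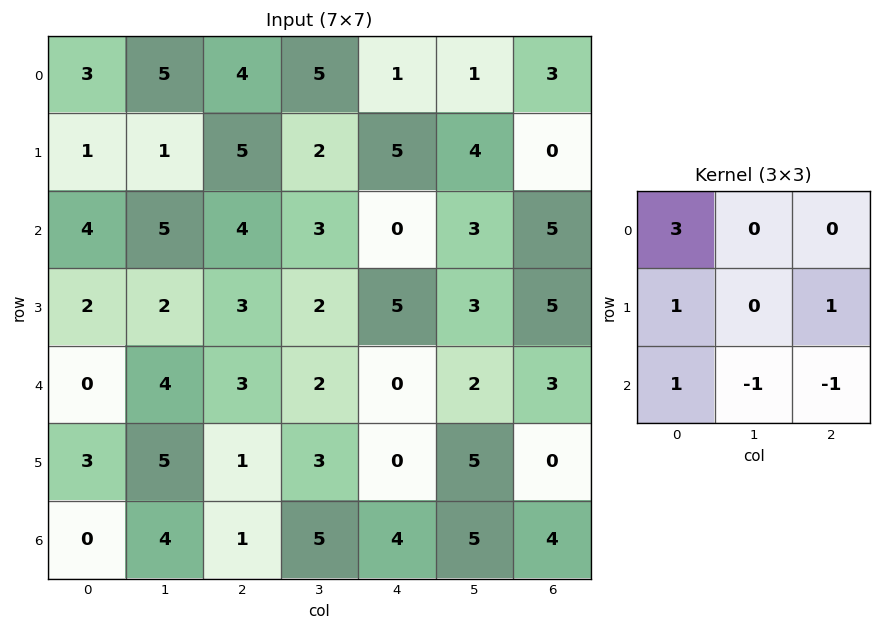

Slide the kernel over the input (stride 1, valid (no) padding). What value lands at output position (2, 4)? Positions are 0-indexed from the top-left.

5

The receptive field on the input at this output position is [0 3 5 / 5 3 5 / 0 2 3]. Elementwise product with the kernel and sum: 0·3 + 5·1 + 5·1 + 0·1 + 2·-1 + 3·-1.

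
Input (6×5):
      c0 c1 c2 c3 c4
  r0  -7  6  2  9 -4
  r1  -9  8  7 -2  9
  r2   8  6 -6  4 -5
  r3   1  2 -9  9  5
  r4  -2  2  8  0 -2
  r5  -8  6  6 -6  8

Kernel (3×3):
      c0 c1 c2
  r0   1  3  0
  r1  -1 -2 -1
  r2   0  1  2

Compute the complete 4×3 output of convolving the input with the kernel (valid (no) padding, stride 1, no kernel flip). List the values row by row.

Output[0,0]: The receptive field on the input at this output position is [-7 6 2 / -9 8 7 / 8 6 -6]. Elementwise product with the kernel and sum: -7·1 + 6·3 + -9·-1 + 8·-2 + 7·-1 + 6·1 + -6·2.

-9 -6 11
-15 40 23
48 3 -12
15 -49 22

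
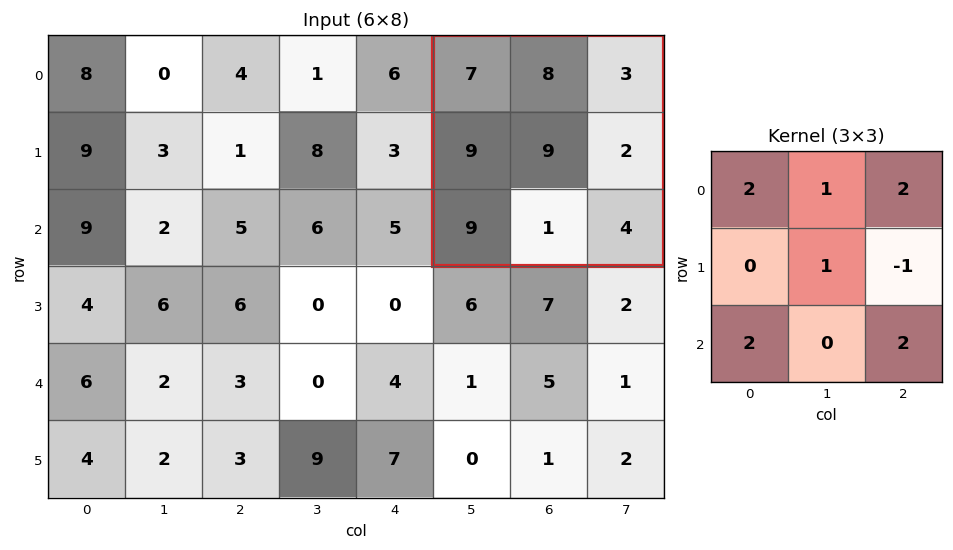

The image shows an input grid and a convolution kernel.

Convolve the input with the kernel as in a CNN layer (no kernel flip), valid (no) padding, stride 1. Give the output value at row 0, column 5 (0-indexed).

61

The receptive field on the input at this output position is [7 8 3 / 9 9 2 / 9 1 4]. Elementwise product with the kernel and sum: 7·2 + 8·1 + 3·2 + 9·1 + 2·-1 + 9·2 + 4·2.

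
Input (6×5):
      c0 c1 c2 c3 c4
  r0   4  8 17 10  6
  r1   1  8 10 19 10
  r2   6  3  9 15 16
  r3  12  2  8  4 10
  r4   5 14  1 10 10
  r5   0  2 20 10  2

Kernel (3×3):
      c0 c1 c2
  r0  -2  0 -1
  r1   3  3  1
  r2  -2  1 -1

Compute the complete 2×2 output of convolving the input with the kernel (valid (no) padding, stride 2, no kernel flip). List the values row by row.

Output[0,0]: The receptive field on the input at this output position is [4 8 17 / 1 8 10 / 6 3 9]. Elementwise product with the kernel and sum: 4·-2 + 17·-1 + 1·3 + 8·3 + 10·1 + 6·-2 + 3·1 + 9·-1.

-6 38
32 10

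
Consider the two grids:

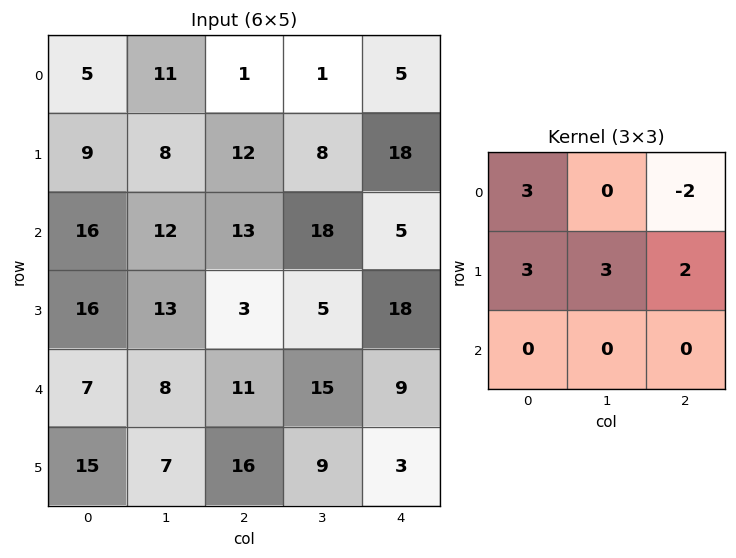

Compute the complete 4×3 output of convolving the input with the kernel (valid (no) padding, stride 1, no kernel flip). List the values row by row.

88 107 89
113 119 103
115 58 89
109 116 69

Output[0,0]: The receptive field on the input at this output position is [5 11 1 / 9 8 12 / 16 12 13]. Elementwise product with the kernel and sum: 5·3 + 1·-2 + 9·3 + 8·3 + 12·2.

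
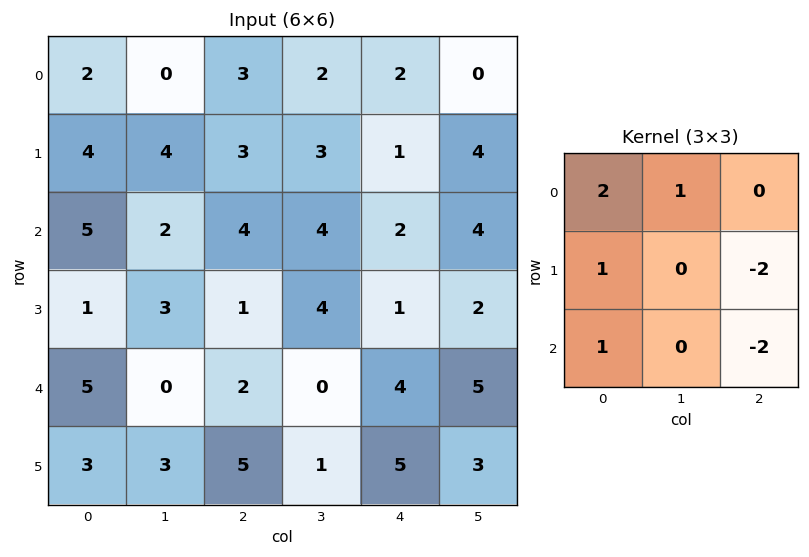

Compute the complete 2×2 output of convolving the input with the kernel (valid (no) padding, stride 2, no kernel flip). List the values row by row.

-1 9
12 5

Output[0,0]: The receptive field on the input at this output position is [2 0 3 / 4 4 3 / 5 2 4]. Elementwise product with the kernel and sum: 2·2 + 0·1 + 4·1 + 3·-2 + 5·1 + 4·-2.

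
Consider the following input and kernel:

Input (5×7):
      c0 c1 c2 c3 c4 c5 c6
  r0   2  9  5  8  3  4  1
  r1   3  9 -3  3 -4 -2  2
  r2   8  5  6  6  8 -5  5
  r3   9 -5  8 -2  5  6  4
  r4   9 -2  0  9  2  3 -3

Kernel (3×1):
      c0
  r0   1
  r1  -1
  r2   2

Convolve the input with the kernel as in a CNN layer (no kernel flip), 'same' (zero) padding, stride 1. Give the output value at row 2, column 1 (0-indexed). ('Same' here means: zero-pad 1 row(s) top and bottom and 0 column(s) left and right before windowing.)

The receptive field on the zero-padded input at this output position is [9 / 5 / -5]. Elementwise product with the kernel and sum: 9·1 + 5·-1 + -5·2.

-6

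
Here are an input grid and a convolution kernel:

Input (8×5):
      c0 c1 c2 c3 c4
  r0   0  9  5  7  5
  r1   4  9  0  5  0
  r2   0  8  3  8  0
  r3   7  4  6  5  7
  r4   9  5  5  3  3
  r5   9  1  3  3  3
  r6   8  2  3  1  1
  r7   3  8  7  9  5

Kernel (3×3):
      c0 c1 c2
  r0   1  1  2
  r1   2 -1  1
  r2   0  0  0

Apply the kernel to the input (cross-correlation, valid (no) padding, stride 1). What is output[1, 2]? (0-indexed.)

The receptive field on the input at this output position is [0 5 0 / 3 8 0 / 6 5 7]. Elementwise product with the kernel and sum: 0·1 + 5·1 + 0·2 + 3·2 + 8·-1 + 0·1.

3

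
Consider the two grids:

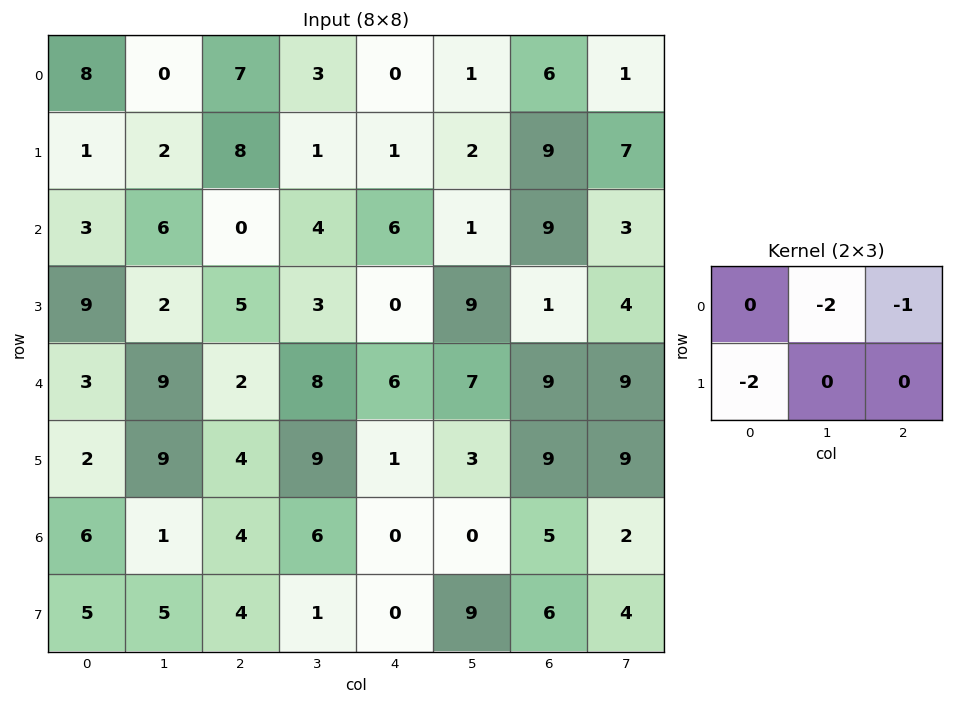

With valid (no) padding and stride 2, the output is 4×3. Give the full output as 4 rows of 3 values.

Output[0,0]: The receptive field on the input at this output position is [8 0 7 / 1 2 8]. Elementwise product with the kernel and sum: 0·-2 + 7·-1 + 1·-2.
Output[0,1]: The receptive field on the input at this output position is [7 3 0 / 8 1 1]. Elementwise product with the kernel and sum: 3·-2 + 0·-1 + 8·-2.

-9 -22 -10
-30 -24 -11
-24 -30 -25
-16 -20 -5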